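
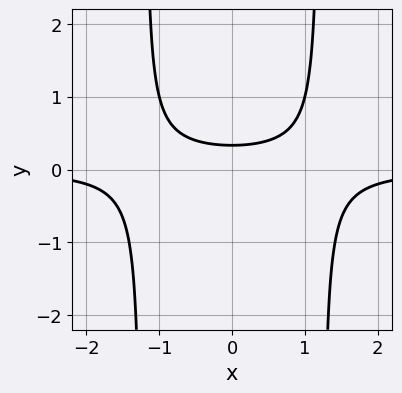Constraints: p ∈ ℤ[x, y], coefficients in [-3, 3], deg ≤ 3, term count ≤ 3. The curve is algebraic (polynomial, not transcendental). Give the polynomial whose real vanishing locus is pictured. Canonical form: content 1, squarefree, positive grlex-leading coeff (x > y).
2*x^2*y - 3*y + 1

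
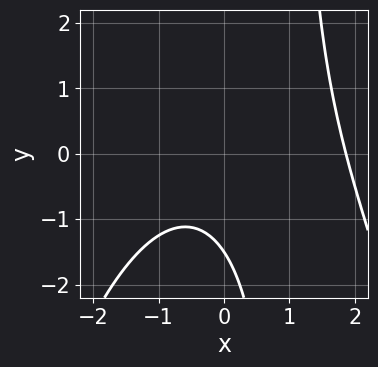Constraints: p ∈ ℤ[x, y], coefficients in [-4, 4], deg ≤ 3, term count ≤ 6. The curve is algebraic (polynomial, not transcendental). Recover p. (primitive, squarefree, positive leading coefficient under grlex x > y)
First, deg p = 3. A generic line meets the curve in up to 3 points.
Finally, putting this together gives p.

x^3 - x^2 + 2*x*y - 2*y - 3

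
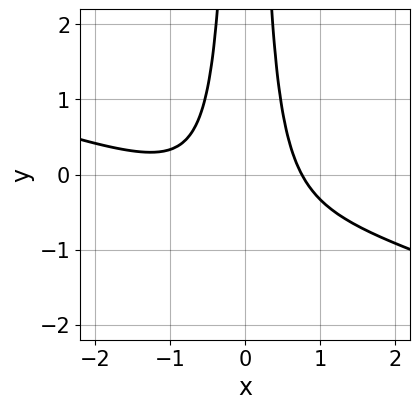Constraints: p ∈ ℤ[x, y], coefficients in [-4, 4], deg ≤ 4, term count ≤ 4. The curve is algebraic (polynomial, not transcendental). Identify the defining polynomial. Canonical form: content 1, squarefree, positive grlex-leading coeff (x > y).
x^3 + 3*x^2*y + x^2 - 1

First, degree: no degree-2 curve has this shape, so deg p = 3.
Next, from the axis intercepts and sections: no y-intercept at any integer in the box.
Finally, matching integer coefficients to the picture gives p.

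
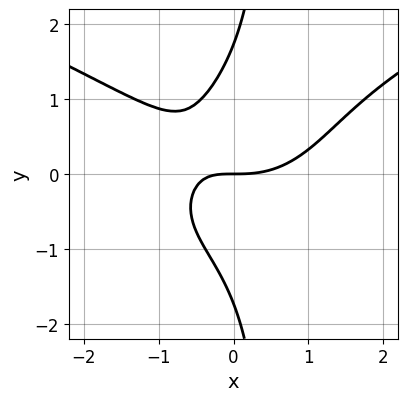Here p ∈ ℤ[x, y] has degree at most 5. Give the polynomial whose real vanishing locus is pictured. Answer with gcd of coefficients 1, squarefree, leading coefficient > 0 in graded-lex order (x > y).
2*x*y^3 - 2*x^3 - y^3 + 3*x*y + 3*y

The degree is 4 — the shape is more complex than any degree-3 curve.
Checking where it meets the axes: one y-axis crossing is at y = 0; it meets the x-axis at x = 0 (among the integer gridlines).
Fitting integer coefficients to these (and the overall shape) gives p.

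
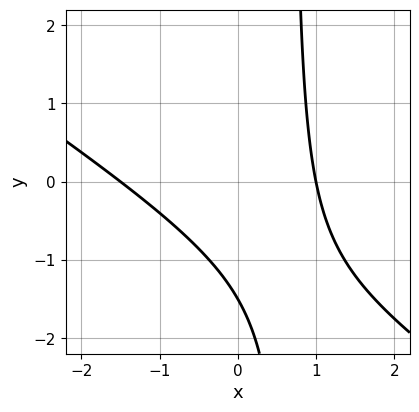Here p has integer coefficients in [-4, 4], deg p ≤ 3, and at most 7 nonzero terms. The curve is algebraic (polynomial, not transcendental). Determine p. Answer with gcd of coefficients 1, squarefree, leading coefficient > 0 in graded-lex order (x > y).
2*x^2 + 3*x*y + x - 2*y - 3

deg p = 2. The shape is more complex than any degree-1 curve.
Against the integer gridlines: one x-axis crossing is at x = 1.
The integer polynomial consistent with all of this is the stated p.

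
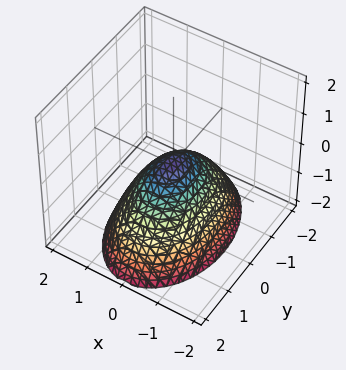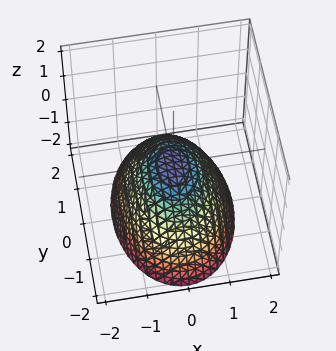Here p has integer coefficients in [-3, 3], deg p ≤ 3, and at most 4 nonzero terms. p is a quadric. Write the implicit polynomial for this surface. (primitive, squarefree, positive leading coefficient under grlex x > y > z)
2*x^2 + y^2 + 2*z

First, the degree is 2 — a single bowl opening along one axis; a quadric.
Then, symmetries: the x ↦ −x reflection is a symmetry, so x appears only in even powers; it's symmetric under y → −y, forcing even powers of y.
Then, reading off the gridlines: one x-axis crossing is at x = 0; one y-axis crossing is at y = 0.
Finally, matching integer coefficients to the picture gives p.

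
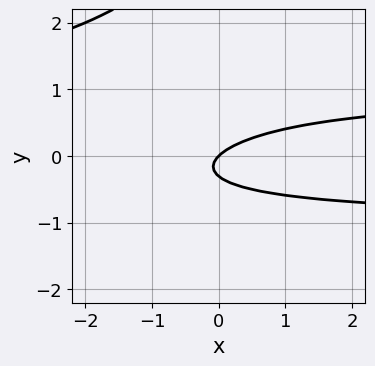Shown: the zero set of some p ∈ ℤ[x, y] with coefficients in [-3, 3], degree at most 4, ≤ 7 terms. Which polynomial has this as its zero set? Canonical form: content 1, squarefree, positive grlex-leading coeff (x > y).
Degree: a generic line meets the curve in up to 3 points, so deg p = 3.
From the visible intercepts: it crosses the y-axis at the gridline y = 0; it crosses the x-axis at the gridline x = 0.
Solving for integer coefficients yields p as stated.

x*y^2 - y^3 + 3*y^2 - x + y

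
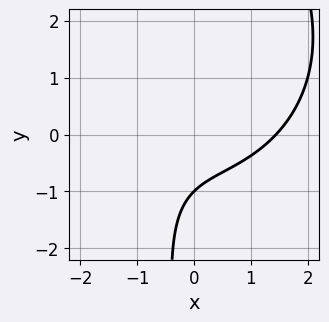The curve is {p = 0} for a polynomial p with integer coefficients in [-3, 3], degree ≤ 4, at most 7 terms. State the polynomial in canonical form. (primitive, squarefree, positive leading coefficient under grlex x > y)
x^3 + x*y^2 - 2*x*y - 3*y - 3

First, degree: no degree-2 curve has this shape, so deg p = 3.
Next, from the visible intercepts: one y-axis crossing is at y = -1.
Finally, solving for integer coefficients yields p as stated.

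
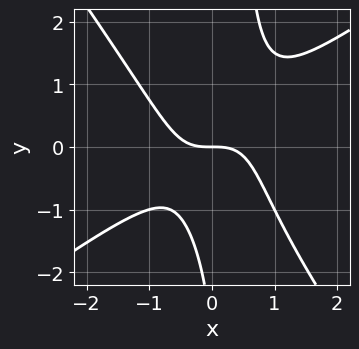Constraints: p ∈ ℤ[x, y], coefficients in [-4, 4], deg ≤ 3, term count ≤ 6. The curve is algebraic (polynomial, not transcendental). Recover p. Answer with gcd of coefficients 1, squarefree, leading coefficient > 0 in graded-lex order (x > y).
3*x^3 - 2*x^2*y - 3*x*y^2 + y^2 + 3*y

First, the degree is 3 — no degree-2 curve has this shape.
Then, against the integer gridlines: one x-axis crossing is at x = 0; one y-axis crossing is at y = 0.
Finally, together with the visible shape, these determine p as stated.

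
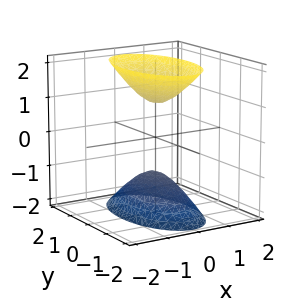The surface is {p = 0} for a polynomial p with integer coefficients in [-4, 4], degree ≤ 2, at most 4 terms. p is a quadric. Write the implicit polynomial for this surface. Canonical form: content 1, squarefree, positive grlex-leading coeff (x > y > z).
3*x^2 + y^2 - z^2 + 1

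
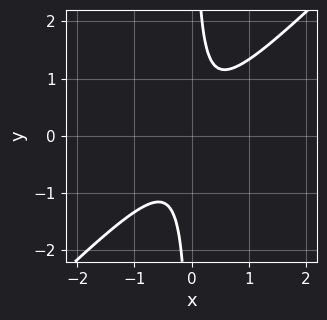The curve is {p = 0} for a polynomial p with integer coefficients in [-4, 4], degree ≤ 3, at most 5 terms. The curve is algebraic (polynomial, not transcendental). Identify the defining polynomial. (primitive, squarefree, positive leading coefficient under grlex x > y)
First, deg p = 2. The shape is more complex than any degree-1 curve.
Next, reading off the gridlines: the curve avoids every integer y-axis point in the box; no x-intercept at any integer in the box.
Finally, the integer polynomial consistent with all of this is the stated p.

3*x^2 - 3*x*y + 1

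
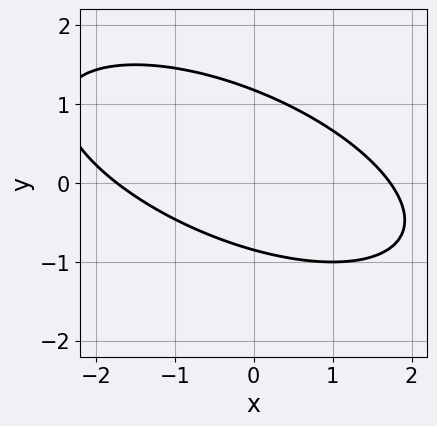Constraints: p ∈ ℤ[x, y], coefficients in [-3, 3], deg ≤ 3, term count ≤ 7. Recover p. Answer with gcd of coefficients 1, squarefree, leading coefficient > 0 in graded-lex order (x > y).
The degree is 2 — no degree-1 curve has this shape.
Putting this together gives p.

x^2 + 2*x*y + 3*y^2 - y - 3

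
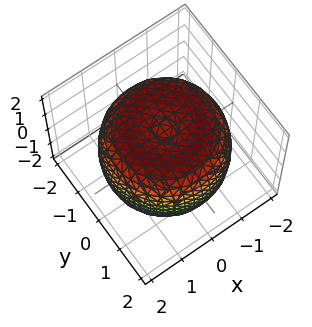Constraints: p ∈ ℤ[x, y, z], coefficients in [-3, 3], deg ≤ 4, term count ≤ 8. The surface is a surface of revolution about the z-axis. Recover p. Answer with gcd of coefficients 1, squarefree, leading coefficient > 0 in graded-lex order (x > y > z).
x^4 + 2*x^2*y^2 + y^4 - 2*x^2 - 2*y^2 + 2*z^2 - 3

(a) deg p = 4. The shape is more complex than any degree-3 surface.
(b) Symmetries: the z-axis is an axis of rotation, so x and y enter only as x² + y².
(c) Reading off the gridlines: a circular section at z = 1 has radius between 1 and 2.
(d) Matching integer coefficients to the picture gives p.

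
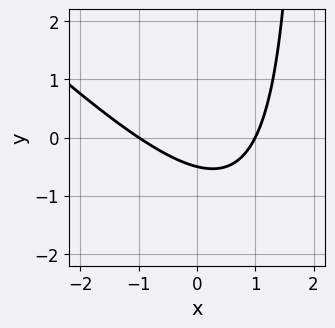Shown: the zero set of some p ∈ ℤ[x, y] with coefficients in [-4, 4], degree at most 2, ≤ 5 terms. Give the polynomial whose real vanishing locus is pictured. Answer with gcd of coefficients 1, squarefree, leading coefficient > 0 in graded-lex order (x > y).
(a) The degree is 2 — a generic line meets the curve in up to 2 points.
(b) Observable constraints: the x-axis gridline crossings are at x ∈ {-1, 1}.
(c) Matching integer coefficients to the picture gives p.

x^2 + x*y - 2*y - 1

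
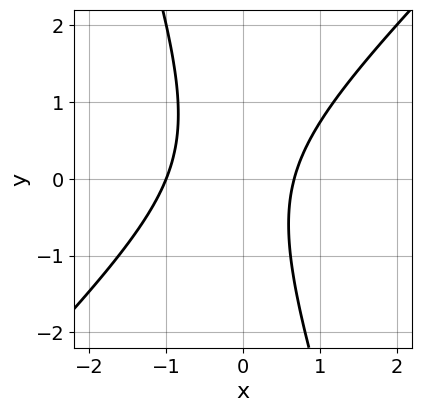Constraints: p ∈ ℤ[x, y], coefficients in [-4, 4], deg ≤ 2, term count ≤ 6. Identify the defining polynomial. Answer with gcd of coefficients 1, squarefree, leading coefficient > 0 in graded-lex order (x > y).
3*x^2 - 2*x*y - y^2 + x - 2

First, the degree is 2 — no degree-1 curve has this shape.
Then, from the visible intercepts: no y-intercept at any integer in the box; it meets the x-axis at x = -1 (among the integer gridlines).
Finally, together with the visible shape, these determine p as stated.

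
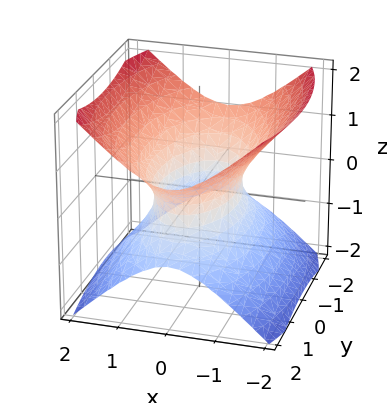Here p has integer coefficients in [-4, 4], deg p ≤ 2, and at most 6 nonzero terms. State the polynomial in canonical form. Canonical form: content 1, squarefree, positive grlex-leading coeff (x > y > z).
3*x^2 + y^2 - 3*z^2 - 2

1. Degree: one connected sheet with a waist; a quadric, so deg p = 2.
2. Symmetries: mirror symmetry y ↦ −y ⇒ only even powers of y; it's symmetric under z → −z, forcing even powers of z; the x ↦ −x reflection is a symmetry, so x appears only in even powers.
3. Checking where it meets the axes: no z-intercept at any integer in the box.
4. Matching integer coefficients to the picture gives p.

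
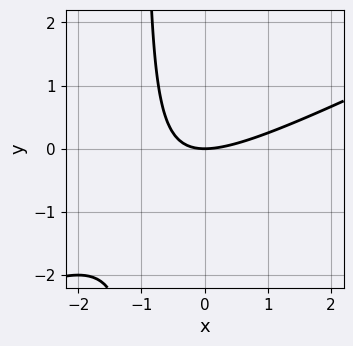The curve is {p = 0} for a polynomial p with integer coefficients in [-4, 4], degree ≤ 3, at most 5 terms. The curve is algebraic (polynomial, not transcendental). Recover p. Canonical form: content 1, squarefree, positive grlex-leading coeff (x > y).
x^2 - 2*x*y - 2*y

First, degree: a generic line meets the curve in up to 2 points, so deg p = 2.
Next, against the integer gridlines: it crosses the x-axis at the gridline x = 0; it crosses the y-axis at the gridline y = 0.
Finally, putting this together gives p.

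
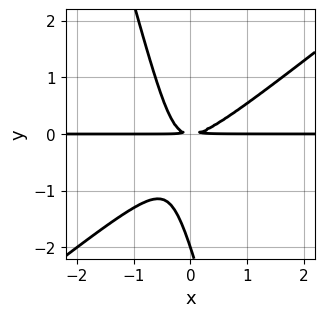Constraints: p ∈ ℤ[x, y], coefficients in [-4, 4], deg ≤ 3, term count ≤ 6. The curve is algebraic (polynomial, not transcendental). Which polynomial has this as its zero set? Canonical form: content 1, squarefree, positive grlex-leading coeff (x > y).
3*x^2*y - 3*x*y^2 - y^3 - 2*y^2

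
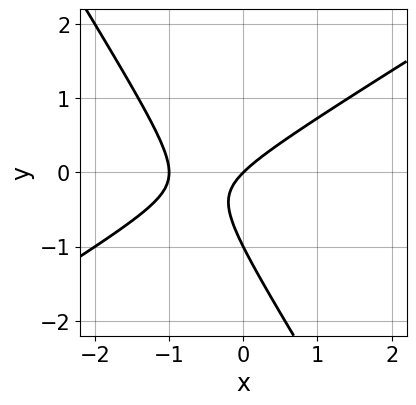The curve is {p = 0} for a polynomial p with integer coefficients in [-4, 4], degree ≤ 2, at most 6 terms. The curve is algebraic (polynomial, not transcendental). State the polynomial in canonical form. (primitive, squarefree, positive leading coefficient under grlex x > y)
deg p = 2. A generic line meets the curve in up to 2 points.
From the visible intercepts: the x-axis gridline crossings are at x ∈ {-1, 0}; the y-axis gridline crossings are at y ∈ {-1, 0}.
Putting this together gives p.

x^2 - x*y - y^2 + x - y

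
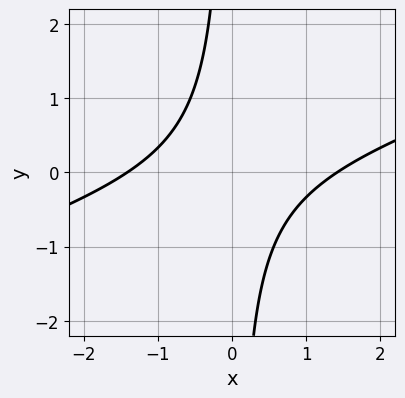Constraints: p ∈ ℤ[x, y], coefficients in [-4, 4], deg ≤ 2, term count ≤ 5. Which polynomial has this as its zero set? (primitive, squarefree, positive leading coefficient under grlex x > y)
x^2 - 3*x*y - 2

1. Degree: no degree-1 curve has this shape, so deg p = 2.
2. From the visible intercepts: it misses every integer gridline on the y-axis.
3. These observations pin down the coefficients.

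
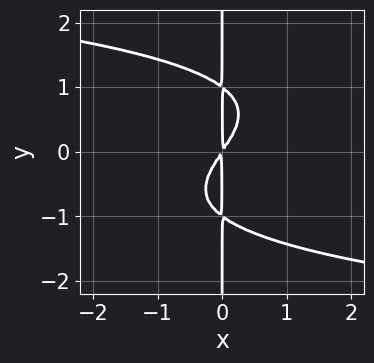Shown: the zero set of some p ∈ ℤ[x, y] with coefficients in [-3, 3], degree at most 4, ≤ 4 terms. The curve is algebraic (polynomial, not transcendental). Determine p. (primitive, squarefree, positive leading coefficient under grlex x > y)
1. Degree: no degree-3 curve has this shape, so deg p = 4.
2. From the visible intercepts: the visible y-axis segment lies entirely on the curve.
3. Putting this together gives p.

2*x*y^3 + 3*x^2 - 2*x*y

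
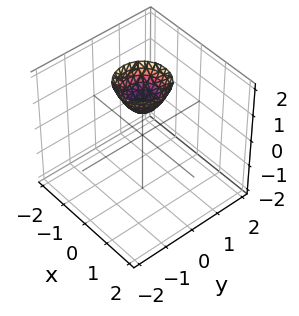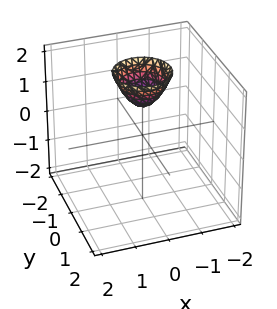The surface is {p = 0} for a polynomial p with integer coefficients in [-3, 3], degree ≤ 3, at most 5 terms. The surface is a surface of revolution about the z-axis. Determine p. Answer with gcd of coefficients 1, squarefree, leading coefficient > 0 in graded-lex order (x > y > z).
The degree is 2 — no degree-1 surface has this shape.
Symmetries: the surface is invariant under rotation about z: p = q(x² + y², z).
From the visible intercepts: a circular section at z = 2 has radius between 0 and 1; the surface avoids every integer x-axis point in the box; it meets the z-axis at z = 1 (among the integer gridlines).
These observations pin down the coefficients.

3*x^2 + 3*y^2 - 2*z + 2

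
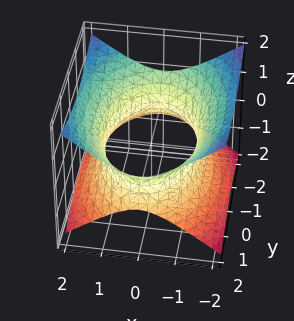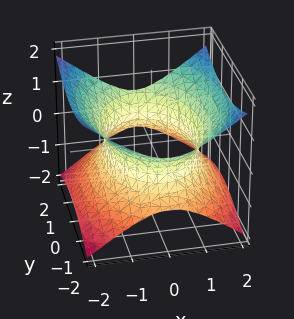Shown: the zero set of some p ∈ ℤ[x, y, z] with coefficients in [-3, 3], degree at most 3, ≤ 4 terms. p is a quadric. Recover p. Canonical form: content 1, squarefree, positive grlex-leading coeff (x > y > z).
(a) deg p = 2. An hourglass — one-sheet hyperboloid; a quadric.
(b) Symmetries: mirror symmetry x ↦ −x ⇒ only even powers of x; it's symmetric under z → −z, forcing even powers of z; mirror symmetry y ↦ −y ⇒ only even powers of y.
(c) Against the integer gridlines: it misses every integer gridline on the z-axis.
(d) These observations pin down the coefficients.

2*x^2 + y^2 - 3*z^2 - 3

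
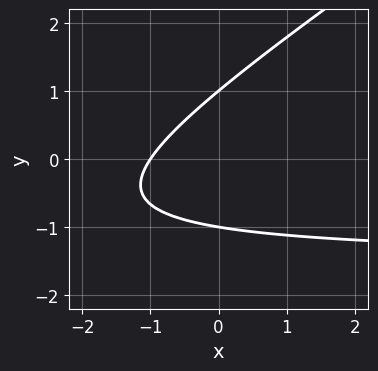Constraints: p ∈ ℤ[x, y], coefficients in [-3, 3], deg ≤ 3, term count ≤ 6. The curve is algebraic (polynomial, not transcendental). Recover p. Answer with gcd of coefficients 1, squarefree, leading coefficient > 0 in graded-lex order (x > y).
2*x*y - 3*y^2 + 3*x + 3

First, deg p = 2.
Then, from the axis intercepts and sections: among the integer gridlines, it crosses the y-axis at y ∈ {-1, 1}; it crosses the x-axis at the gridline x = -1.
Finally, these observations pin down the coefficients.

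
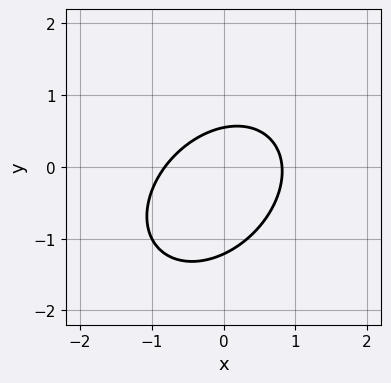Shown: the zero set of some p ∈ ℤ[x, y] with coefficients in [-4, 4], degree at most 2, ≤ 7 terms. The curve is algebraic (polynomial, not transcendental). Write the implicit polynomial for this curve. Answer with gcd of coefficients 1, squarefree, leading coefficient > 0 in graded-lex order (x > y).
3*x^2 - 2*x*y + 3*y^2 + 2*y - 2

First, deg p = 2. The shape is more complex than any degree-1 curve.
Finally, matching integer coefficients to the picture gives p.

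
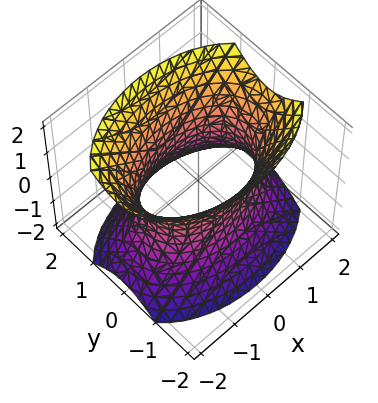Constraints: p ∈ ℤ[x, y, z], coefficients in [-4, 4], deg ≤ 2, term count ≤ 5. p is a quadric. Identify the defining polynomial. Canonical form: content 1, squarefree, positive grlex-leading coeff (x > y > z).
x^2 + 2*y^2 - z^2 - 2

(a) Degree: one connected sheet with a waist; a quadric, so deg p = 2.
(b) Symmetries: the x ↦ −x reflection is a symmetry, so x appears only in even powers; mirror symmetry z ↦ −z ⇒ only even powers of z; mirror symmetry y ↦ −y ⇒ only even powers of y.
(c) Observable constraints: it misses every integer gridline on the z-axis; among the integer gridlines, it crosses the y-axis at y ∈ {-1, 1}.
(d) Assembling these constraints gives the stated polynomial.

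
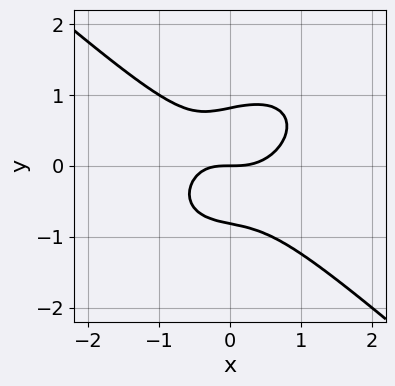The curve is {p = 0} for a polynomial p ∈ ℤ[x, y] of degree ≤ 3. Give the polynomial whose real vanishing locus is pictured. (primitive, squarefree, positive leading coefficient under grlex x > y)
2*x^3 + 3*y^3 - x*y - 2*y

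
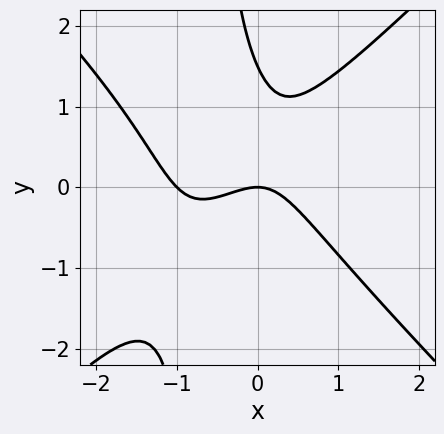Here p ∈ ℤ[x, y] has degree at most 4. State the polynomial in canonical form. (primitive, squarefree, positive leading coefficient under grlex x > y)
First, degree: a generic line meets the curve in up to 3 points, so deg p = 3.
Next, observable constraints: one y-axis crossing is at y = 0; the x-axis gridline crossings are at x ∈ {-1, 0}.
Finally, together with the visible shape, these determine p as stated.

3*x^3 - 3*x*y^2 + 3*x^2 - 2*y^2 + 3*y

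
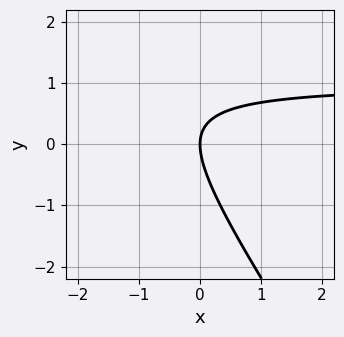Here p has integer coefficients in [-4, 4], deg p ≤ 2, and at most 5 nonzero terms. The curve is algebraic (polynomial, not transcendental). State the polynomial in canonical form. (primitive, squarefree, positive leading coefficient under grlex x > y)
1. The degree is 2 — no degree-1 curve has this shape.
2. From the axis intercepts and sections: it meets the x-axis at x = 0 (among the integer gridlines); one y-axis crossing is at y = 0.
3. Matching integer coefficients to the picture gives p.

3*x*y + 2*y^2 - 3*x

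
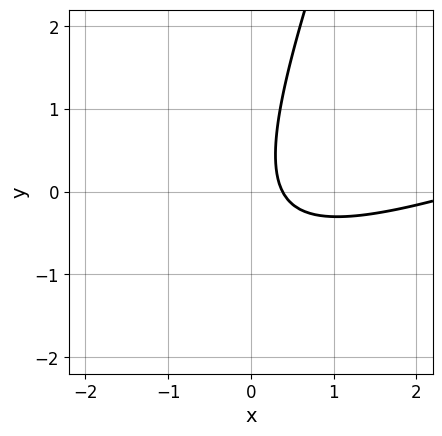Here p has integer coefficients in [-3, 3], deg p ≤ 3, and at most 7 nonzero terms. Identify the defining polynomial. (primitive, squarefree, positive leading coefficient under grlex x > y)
x^2 - 3*x*y + y^2 - 3*x + 1

First, degree: no degree-1 curve has this shape, so deg p = 2.
Then, from the axis intercepts and sections: it misses every integer gridline on the y-axis.
Finally, the integer polynomial consistent with all of this is the stated p.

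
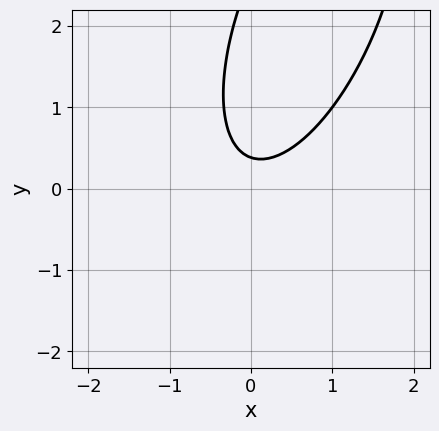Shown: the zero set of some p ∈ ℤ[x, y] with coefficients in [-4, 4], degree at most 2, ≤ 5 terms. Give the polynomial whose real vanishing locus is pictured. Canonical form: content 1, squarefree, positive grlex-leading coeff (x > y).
3*x^2 - 2*x*y + y^2 - 3*y + 1

First, deg p = 2. The shape is more complex than any degree-1 curve.
Then, checking where it meets the axes: the curve avoids every integer x-axis point in the box.
Finally, fitting integer coefficients to these (and the overall shape) gives p.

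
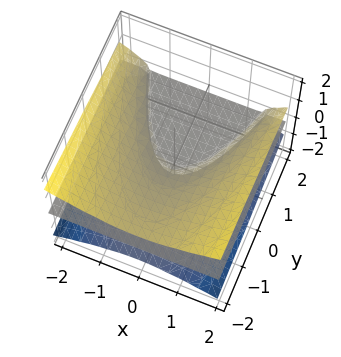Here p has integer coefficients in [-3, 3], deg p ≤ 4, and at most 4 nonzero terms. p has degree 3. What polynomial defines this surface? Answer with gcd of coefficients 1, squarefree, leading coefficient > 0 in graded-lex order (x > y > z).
(a) The picture has 2 separate pieces. They look like related sheets of one shape, so recover p as a whole.
(b) Degree: the shape is more complex than any degree-2 surface, so deg p = 3.
(c) Against the integer gridlines: every point of the y-axis in the box is on the surface; every point of the x-axis in the box is on the surface; it meets the z-axis at z = 0 (among the integer gridlines).
(d) These observations pin down the coefficients.

x^2*z - 3*z^3 - y*z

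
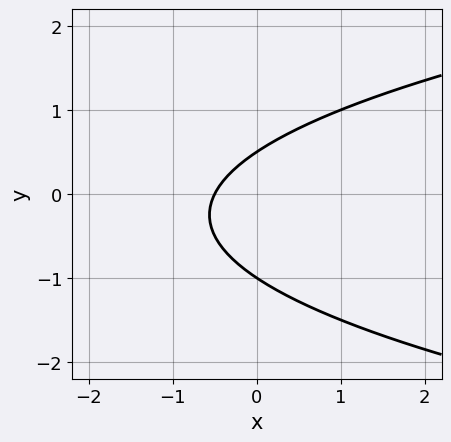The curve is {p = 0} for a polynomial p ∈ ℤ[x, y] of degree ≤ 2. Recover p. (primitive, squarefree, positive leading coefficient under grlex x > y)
2*y^2 - 2*x + y - 1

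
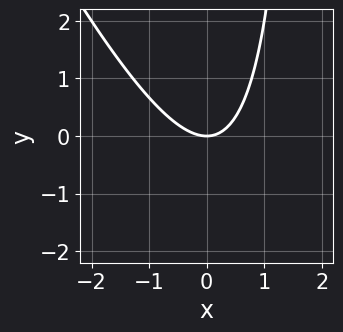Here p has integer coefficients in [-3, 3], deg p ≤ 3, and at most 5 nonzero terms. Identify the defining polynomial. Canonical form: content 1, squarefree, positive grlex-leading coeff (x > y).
2*x^2 + x*y - 2*y

The degree is 2 — the shape is more complex than any degree-1 curve.
Observable constraints: one x-axis crossing is at x = 0; it crosses the y-axis at the gridline y = 0.
Together with the visible shape, these determine p as stated.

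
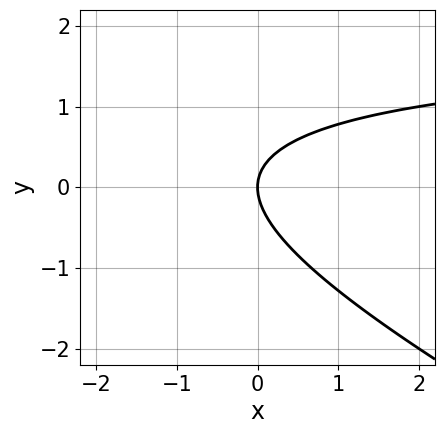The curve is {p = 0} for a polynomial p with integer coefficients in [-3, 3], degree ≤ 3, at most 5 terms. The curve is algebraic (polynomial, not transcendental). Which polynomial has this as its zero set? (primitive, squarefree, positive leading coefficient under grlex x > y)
x*y + 2*y^2 - 2*x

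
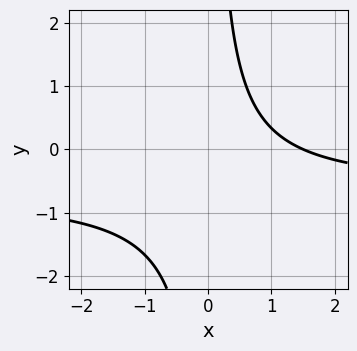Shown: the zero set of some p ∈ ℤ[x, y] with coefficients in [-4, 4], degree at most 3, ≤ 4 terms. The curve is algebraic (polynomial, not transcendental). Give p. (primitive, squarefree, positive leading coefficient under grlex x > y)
3*x*y + 2*x - 3

(a) Degree: a generic line meets the curve in up to 2 points, so deg p = 2.
(b) From the visible intercepts: it misses every integer gridline on the y-axis.
(c) Solving for integer coefficients yields p as stated.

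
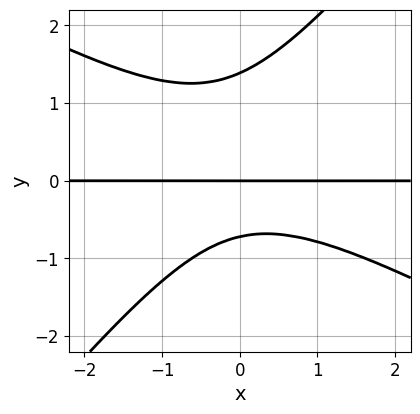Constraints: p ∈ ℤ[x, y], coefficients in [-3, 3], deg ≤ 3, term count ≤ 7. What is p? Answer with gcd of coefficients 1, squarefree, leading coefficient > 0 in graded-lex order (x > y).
(a) Degree: the shape is more complex than any degree-2 curve, so deg p = 3.
(b) Checking where it meets the axes: every point of the x-axis in the box is on the curve; one y-axis crossing is at y = 0.
(c) Fitting integer coefficients to these (and the overall shape) gives p.

2*x^2*y + 2*x*y^2 - 3*y^3 + 2*y^2 + 3*y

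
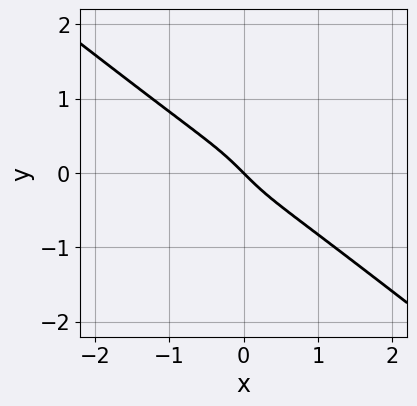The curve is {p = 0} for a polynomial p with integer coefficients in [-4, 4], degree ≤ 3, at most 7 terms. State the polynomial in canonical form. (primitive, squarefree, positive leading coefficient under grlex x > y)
3*x^3 + 2*x^2*y + 3*y^3 + 2*x + 2*y

(a) The degree is 3 — the shape is more complex than any degree-2 curve.
(b) From the axis intercepts and sections: it meets the x-axis at x = 0 (among the integer gridlines); one y-axis crossing is at y = 0.
(c) Fitting integer coefficients to these (and the overall shape) gives p.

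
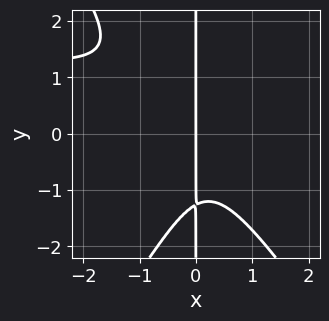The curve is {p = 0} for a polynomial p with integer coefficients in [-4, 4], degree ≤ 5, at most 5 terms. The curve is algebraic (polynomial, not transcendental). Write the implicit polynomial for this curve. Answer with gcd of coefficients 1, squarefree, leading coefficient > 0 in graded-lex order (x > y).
(a) The degree is 4 — a generic line meets the curve in up to 4 points.
(b) From the axis intercepts and sections: the visible y-axis segment lies entirely on the curve; one x-axis crossing is at x = 0.
(c) Assembling these constraints gives the stated polynomial.

2*x^3*y - x*y^3 - 3*x^3 - 2*x^2*y - 2*x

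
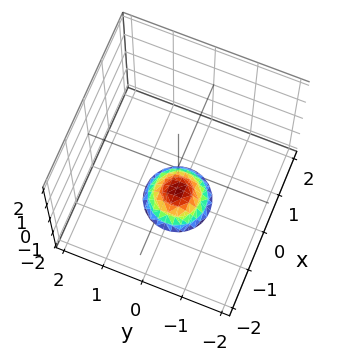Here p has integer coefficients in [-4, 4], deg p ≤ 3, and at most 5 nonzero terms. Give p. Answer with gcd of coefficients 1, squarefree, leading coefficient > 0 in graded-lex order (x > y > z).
First, the degree is 2 — no degree-1 surface has this shape.
Then, symmetries: rotational symmetry about the z-axis ⇒ p depends on x, y only through x² + y².
Then, checking where it meets the axes: it misses every integer gridline on the y-axis; a circular section at z = -2 has radius between 0 and 1; no x-intercept at any integer in the box.
Finally, putting this together gives p.

2*x^2 + 2*y^2 + 2*z + 3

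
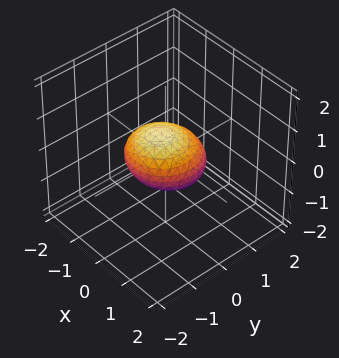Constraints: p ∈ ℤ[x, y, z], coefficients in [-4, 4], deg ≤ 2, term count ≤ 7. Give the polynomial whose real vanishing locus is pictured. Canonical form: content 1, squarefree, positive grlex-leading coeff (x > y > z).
(a) deg p = 2. A generic line meets the surface in up to 2 points.
(b) From the visible intercepts: among the integer gridlines, it crosses the x-axis at x ∈ {-1, 1}; the y-axis gridline crossings are at y ∈ {-1, 1}.
(c) The integer polynomial consistent with all of this is the stated p.

2*x^2 + 2*y^2 + y*z + 3*z^2 - 2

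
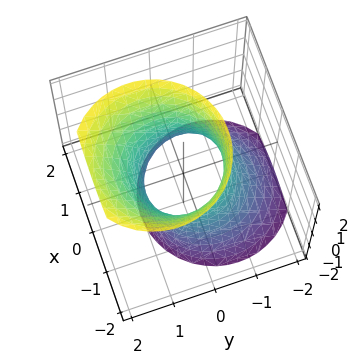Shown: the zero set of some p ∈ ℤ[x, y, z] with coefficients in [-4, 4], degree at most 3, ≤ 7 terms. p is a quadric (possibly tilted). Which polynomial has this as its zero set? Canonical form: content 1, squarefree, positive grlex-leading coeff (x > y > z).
3*x^2 + 3*y^2 - 2*y*z - z^2 - 3

(a) deg p = 2. The shape is more complex than any degree-1 surface.
(b) Against the integer gridlines: among the integer gridlines, it crosses the y-axis at y ∈ {-1, 1}; it misses every integer gridline on the z-axis; among the integer gridlines, it crosses the x-axis at x ∈ {-1, 1}.
(c) Matching integer coefficients to the picture gives p.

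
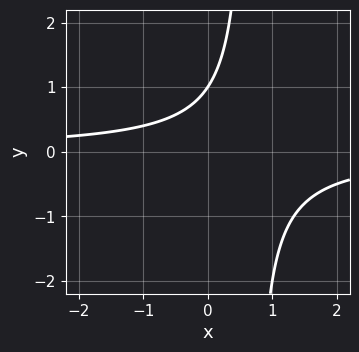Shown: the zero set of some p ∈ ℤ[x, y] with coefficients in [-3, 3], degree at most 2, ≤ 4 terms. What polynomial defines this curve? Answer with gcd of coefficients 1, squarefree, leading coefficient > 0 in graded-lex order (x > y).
3*x*y - 2*y + 2

Degree: the shape is more complex than any degree-1 curve, so deg p = 2.
Against the integer gridlines: it crosses the y-axis at the gridline y = 1; it misses every integer gridline on the x-axis.
These observations pin down the coefficients.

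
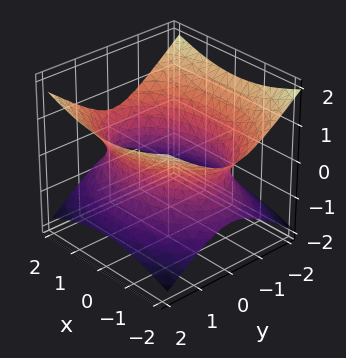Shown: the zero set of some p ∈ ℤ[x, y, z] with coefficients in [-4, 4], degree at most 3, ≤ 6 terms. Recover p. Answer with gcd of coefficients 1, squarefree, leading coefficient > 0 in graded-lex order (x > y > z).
First, degree: an hourglass — one-sheet hyperboloid; a quadric, so deg p = 2.
Next, symmetries: it's symmetric under y → −y, forcing even powers of y; mirror symmetry z ↦ −z ⇒ only even powers of z; the x ↦ −x reflection is a symmetry, so x appears only in even powers.
Next, observable constraints: the surface avoids every integer z-axis point in the box.
Finally, together with the visible shape, these determine p as stated.

x^2 + 2*y^2 - 3*z^2 - 3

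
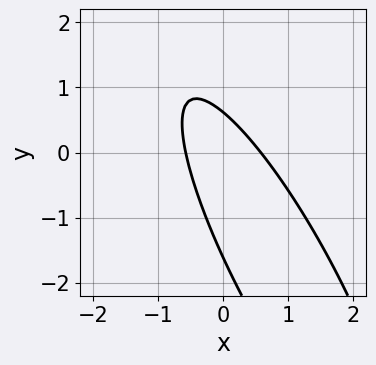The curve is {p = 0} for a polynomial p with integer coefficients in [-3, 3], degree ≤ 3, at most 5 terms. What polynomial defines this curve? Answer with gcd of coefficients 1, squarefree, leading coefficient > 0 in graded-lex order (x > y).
3*x^2 + 3*x*y + y^2 + y - 1

First, deg p = 2. A generic line meets the curve in up to 2 points.
Finally, matching integer coefficients to the picture gives p.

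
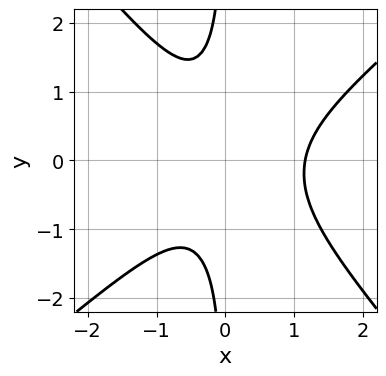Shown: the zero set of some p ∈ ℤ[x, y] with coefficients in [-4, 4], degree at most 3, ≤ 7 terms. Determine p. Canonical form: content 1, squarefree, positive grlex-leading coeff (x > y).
3*x^3 - x^2*y - 3*x*y^2 - 2*x^2 - 2

The degree is 3 — no degree-2 curve has this shape.
From the visible intercepts: no y-intercept at any integer in the box.
Fitting integer coefficients to these (and the overall shape) gives p.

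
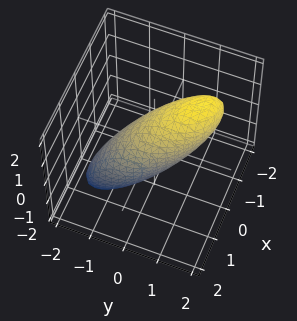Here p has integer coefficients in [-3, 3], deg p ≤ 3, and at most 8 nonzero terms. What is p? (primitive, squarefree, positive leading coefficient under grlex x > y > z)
(a) The degree is 2 — no degree-1 surface has this shape.
(b) Against the integer gridlines: among the integer gridlines, it crosses the y-axis at y ∈ {-1, 1}; the x-axis gridline crossings are at x ∈ {-1, 1}.
(c) Fitting integer coefficients to these (and the overall shape) gives p.

3*x^2 + 3*x*y + 3*y^2 - 3*y*z + 2*z^2 - 3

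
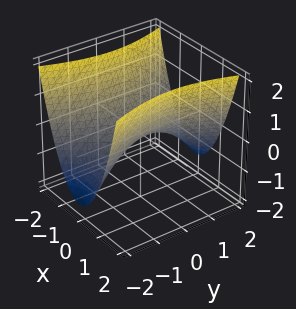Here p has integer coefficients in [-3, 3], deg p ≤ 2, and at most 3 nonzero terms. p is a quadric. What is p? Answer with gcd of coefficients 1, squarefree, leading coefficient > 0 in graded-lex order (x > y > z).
3*x^2 - y^2 - 3*z

First, deg p = 2.
Next, symmetries: the x ↦ −x reflection is a symmetry, so x appears only in even powers; the y ↦ −y reflection is a symmetry, so y appears only in even powers.
Next, from the visible intercepts: it crosses the z-axis at the gridline z = 0; it meets the x-axis at x = 0 (among the integer gridlines); one y-axis crossing is at y = 0.
Finally, matching integer coefficients to the picture gives p.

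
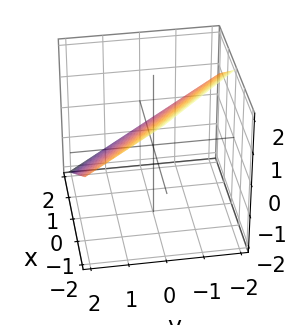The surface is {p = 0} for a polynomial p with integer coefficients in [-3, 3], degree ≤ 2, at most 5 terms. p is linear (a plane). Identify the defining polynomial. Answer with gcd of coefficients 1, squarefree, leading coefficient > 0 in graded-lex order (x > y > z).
2*x + 2*y + 3*z - 2

1. Degree: the surface is flat (a plane), so deg p = 1.
2. Reading off the gridlines: it crosses the y-axis at the gridline y = 1; it meets the x-axis at x = 1 (among the integer gridlines).
3. Solving for integer coefficients yields p as stated.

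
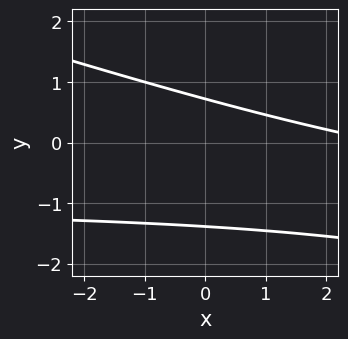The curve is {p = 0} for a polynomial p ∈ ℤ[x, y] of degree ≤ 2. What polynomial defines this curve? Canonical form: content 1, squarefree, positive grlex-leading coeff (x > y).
x*y + 3*y^2 + x + 2*y - 3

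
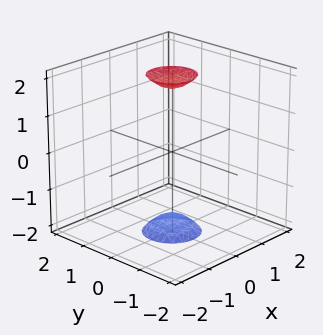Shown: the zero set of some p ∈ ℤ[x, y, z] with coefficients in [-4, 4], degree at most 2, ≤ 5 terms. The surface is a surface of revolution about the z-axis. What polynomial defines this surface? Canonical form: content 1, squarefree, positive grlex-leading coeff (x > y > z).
I count 2 distinct pieces. Treating them together as one polynomial.
Degree: the shape is more complex than any degree-1 surface, so deg p = 2.
Symmetries: rotational symmetry about the z-axis ⇒ p depends on x, y only through x² + y².
Observable constraints: the surface avoids every integer x-axis point in the box; it misses every integer gridline on the y-axis; a circular section at z = 2 has radius between 0 and 1.
Solving for integer coefficients yields p as stated.

3*x^2 + 3*y^2 - z^2 + 3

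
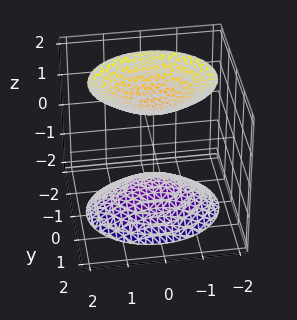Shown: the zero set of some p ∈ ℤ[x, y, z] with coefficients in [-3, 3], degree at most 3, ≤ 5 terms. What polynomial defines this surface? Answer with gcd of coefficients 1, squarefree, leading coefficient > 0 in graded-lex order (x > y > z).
1. The picture has 2 separate pieces. They look like related sheets of one shape, so recover p as a whole.
2. The degree is 2 — two sheets facing apart; a quadric.
3. Symmetries: mirror symmetry x ↦ −x ⇒ only even powers of x; it's symmetric under z → −z, forcing even powers of z; mirror symmetry y ↦ −y ⇒ only even powers of y.
4. Against the integer gridlines: it misses every integer gridline on the x-axis; the surface avoids every integer y-axis point in the box.
5. Putting this together gives p.

2*x^2 + 3*y^2 - 2*z^2 + 3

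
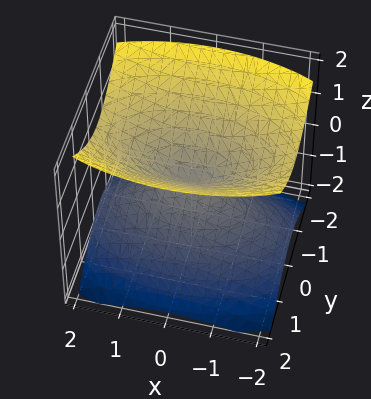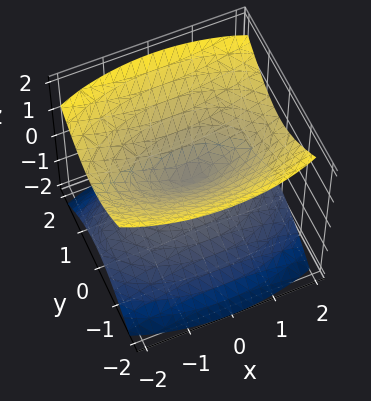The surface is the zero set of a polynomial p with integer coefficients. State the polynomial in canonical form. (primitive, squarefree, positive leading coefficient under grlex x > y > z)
x^2 + 3*y^2 - 3*z^2

1. I count 2 distinct pieces. They look like related sheets of one shape, so recover p as a whole.
2. deg p = 2. Two nappes meeting at a single point; a quadric.
3. Symmetries: mirror symmetry x ↦ −x ⇒ only even powers of x; mirror symmetry z ↦ −z ⇒ only even powers of z; it's symmetric under y → −y, forcing even powers of y.
4. Observable constraints: it meets the y-axis at y = 0 (among the integer gridlines); it meets the x-axis at x = 0 (among the integer gridlines); it meets the z-axis at z = 0 (among the integer gridlines).
5. Together with the visible shape, these determine p as stated.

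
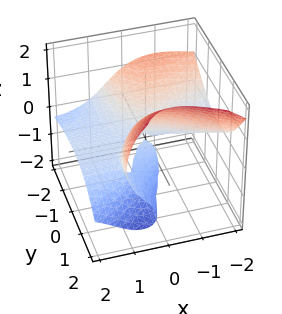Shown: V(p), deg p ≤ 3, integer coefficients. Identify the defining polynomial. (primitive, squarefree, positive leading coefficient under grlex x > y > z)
2*x^2*z + x*y^2 + z^3 - y^2 - 2*y*z

(a) Degree: no degree-2 surface has this shape, so deg p = 3.
(b) Observable constraints: the visible x-axis segment lies entirely on the surface; one z-axis crossing is at z = 0; one y-axis crossing is at y = 0.
(c) The integer polynomial consistent with all of this is the stated p.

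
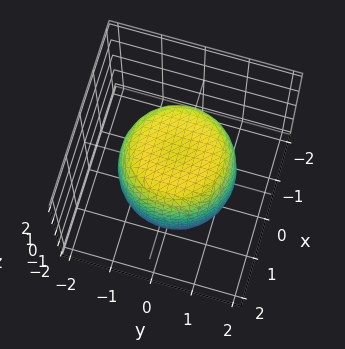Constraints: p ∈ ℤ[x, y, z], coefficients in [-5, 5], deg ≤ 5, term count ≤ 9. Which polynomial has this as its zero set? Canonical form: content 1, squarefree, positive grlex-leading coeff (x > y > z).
First, the degree is 4 — a generic line meets the surface in up to 4 points.
Next, symmetries: rotational symmetry about the z-axis ⇒ p depends on x, y only through x² + y².
Then, observable constraints: a circular section at z = -1 has radius between 1 and 2.
Finally, putting this together gives p.

2*x^4 + 4*x^2*y^2 + 2*y^4 - 2*x^2 - 2*y^2 + 2*z^2 - 3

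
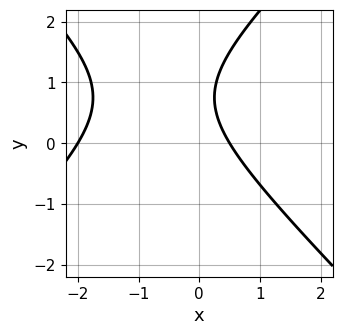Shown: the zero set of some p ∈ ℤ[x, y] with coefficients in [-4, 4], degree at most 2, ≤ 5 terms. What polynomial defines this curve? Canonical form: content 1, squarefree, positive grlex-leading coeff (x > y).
2*x^2 - 2*y^2 + 3*x + 3*y - 2

(a) Degree: the shape is more complex than any degree-1 curve, so deg p = 2.
(b) Against the integer gridlines: one x-axis crossing is at x = -2; the curve avoids every integer y-axis point in the box.
(c) Assembling these constraints gives the stated polynomial.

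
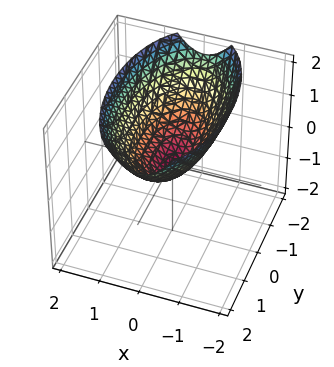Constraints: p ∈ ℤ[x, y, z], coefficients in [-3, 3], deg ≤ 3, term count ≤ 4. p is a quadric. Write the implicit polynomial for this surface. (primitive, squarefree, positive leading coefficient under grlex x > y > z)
First, the degree is 2 — a paraboloid; a quadric.
Next, symmetries: it's symmetric under y → −y, forcing even powers of y; mirror symmetry x ↦ −x ⇒ only even powers of x.
Then, observable constraints: one x-axis crossing is at x = 0; it crosses the z-axis at the gridline z = 0; it crosses the y-axis at the gridline y = 0.
Finally, putting this together gives p.

3*x^2 + y^2 - 3*z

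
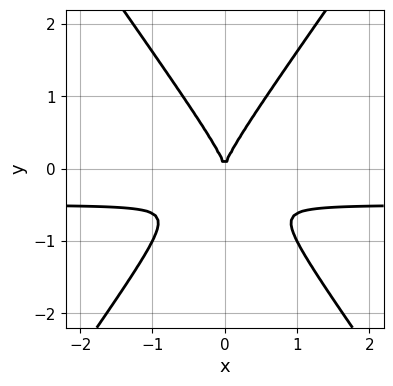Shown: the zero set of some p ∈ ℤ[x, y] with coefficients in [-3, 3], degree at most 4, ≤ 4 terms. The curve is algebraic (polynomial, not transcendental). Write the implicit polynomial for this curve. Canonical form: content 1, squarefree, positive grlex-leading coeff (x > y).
(a) Degree: no degree-2 curve has this shape, so deg p = 3.
(b) Symmetries: the x ↦ −x reflection is a symmetry, so x appears only in even powers.
(c) Checking where it meets the axes: one x-axis crossing is at x = 0; it meets the y-axis at y = 0 (among the integer gridlines).
(d) These observations pin down the coefficients.

2*x^2*y - y^3 + x^2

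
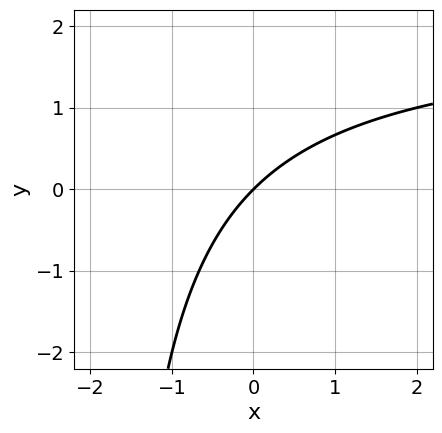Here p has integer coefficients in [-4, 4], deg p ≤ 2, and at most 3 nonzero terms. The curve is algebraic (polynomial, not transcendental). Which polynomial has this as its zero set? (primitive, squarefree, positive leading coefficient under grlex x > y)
The degree is 2 — a generic line meets the curve in up to 2 points.
Against the integer gridlines: it crosses the y-axis at the gridline y = 0; one x-axis crossing is at x = 0.
These observations pin down the coefficients.

x*y - 2*x + 2*y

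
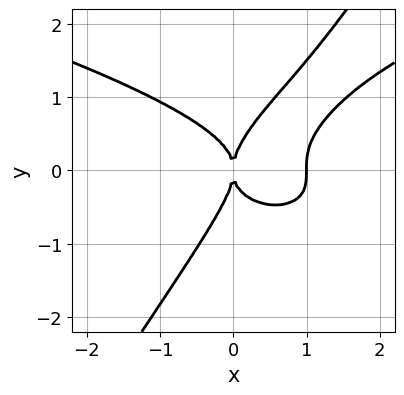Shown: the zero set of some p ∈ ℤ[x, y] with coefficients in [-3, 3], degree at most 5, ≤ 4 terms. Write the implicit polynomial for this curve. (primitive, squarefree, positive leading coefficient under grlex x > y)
3*x*y^3 - 2*y^4 - 2*x^3 + 2*x^2

Degree: no degree-3 curve has this shape, so deg p = 4.
Against the integer gridlines: among the integer gridlines, it crosses the x-axis at x ∈ {0, 1}; it crosses the y-axis at the gridline y = 0.
Matching integer coefficients to the picture gives p.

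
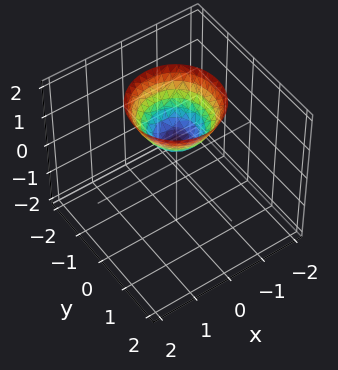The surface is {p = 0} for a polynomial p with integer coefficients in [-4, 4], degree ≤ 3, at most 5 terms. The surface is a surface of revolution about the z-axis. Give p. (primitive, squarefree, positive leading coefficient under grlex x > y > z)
1. The degree is 2 — a generic line meets the surface in up to 2 points.
2. Symmetries: rotational symmetry about the z-axis ⇒ p depends on x, y only through x² + y².
3. From the visible intercepts: the surface avoids every integer x-axis point in the box; the surface avoids every integer y-axis point in the box; a circular section at z = 2 has radius between 1 and 2.
4. Solving for integer coefficients yields p as stated.

3*x^2 + 3*y^2 - 3*z + 2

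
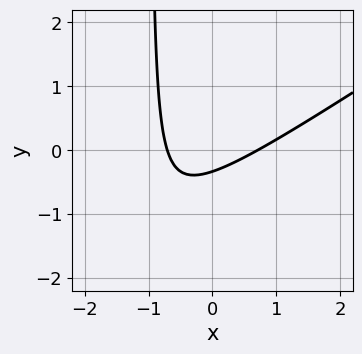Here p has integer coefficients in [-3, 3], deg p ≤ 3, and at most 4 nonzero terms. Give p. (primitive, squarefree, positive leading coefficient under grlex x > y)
First, the degree is 2 — the shape is more complex than any degree-1 curve.
Finally, the integer polynomial consistent with all of this is the stated p.

2*x^2 - 3*x*y - 3*y - 1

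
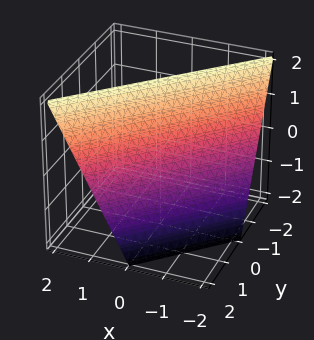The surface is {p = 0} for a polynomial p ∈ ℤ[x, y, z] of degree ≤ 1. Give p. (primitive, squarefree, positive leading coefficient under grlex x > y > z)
(a) deg p = 1. The surface is flat (a plane).
(b) Against the integer gridlines: one z-axis crossing is at z = 2; it crosses the y-axis at the gridline y = 1; it crosses the x-axis at the gridline x = -1.
(c) Fitting integer coefficients to these (and the overall shape) gives p.

2*x - 2*y - z + 2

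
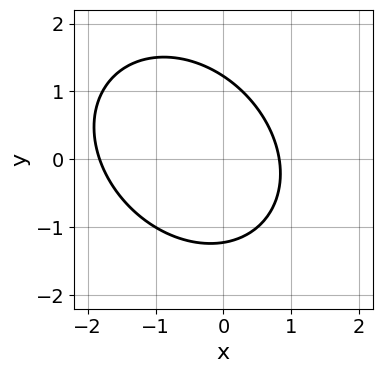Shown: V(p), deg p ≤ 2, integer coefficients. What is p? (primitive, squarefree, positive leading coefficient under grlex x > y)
2*x^2 + x*y + 2*y^2 + 2*x - 3

1. Degree: no degree-1 curve has this shape, so deg p = 2.
2. The integer polynomial consistent with all of this is the stated p.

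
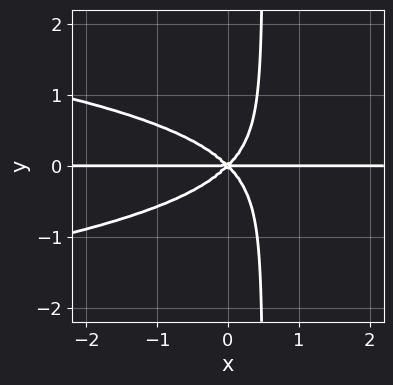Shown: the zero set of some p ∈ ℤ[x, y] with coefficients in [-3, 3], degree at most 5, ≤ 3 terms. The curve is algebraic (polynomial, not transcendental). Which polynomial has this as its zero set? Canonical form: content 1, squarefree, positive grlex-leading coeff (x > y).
1. The degree is 4 — no degree-3 curve has this shape.
2. From the axis intercepts and sections: every point of the x-axis in the box is on the curve; it meets the y-axis at y = 0 (among the integer gridlines).
3. Together with the visible shape, these determine p as stated.

2*x*y^3 + x^2*y - y^3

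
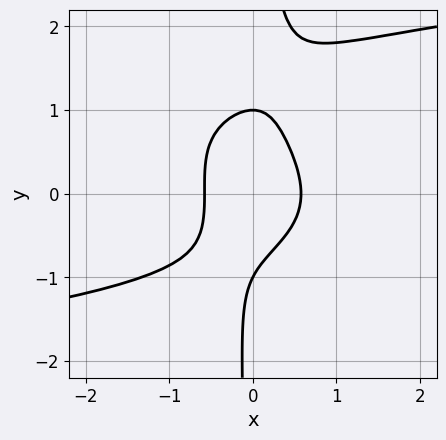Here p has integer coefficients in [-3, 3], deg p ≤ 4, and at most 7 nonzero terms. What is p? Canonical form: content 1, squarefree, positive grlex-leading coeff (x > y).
2*x*y^3 - 2*x*y^2 - 3*x^2 - y^2 + 1

1. The degree is 4 — the shape is more complex than any degree-3 curve.
2. Reading off the gridlines: among the integer gridlines, it crosses the y-axis at y ∈ {-1, 1}.
3. Together with the visible shape, these determine p as stated.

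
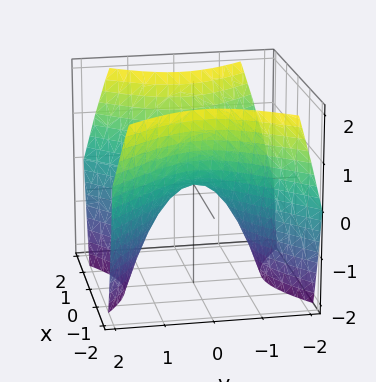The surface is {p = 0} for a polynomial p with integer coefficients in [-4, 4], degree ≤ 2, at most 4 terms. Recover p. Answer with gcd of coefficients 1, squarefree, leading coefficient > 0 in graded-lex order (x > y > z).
1. deg p = 2. A hyperbolic paraboloid; a quadric.
2. Symmetries: the y ↦ −y reflection is a symmetry, so y appears only in even powers; mirror symmetry x ↦ −x ⇒ only even powers of x.
3. From the visible intercepts: one x-axis crossing is at x = 0; it crosses the y-axis at the gridline y = 0.
4. The integer polynomial consistent with all of this is the stated p.

x^2 - y^2 - z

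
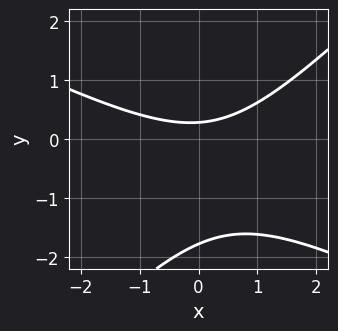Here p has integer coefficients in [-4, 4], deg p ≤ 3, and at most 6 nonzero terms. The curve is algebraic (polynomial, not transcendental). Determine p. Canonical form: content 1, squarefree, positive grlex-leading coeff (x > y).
(a) Degree: no degree-1 curve has this shape, so deg p = 2.
(b) From the visible intercepts: the curve avoids every integer x-axis point in the box.
(c) Solving for integer coefficients yields p as stated.

x^2 + x*y - 2*y^2 - 3*y + 1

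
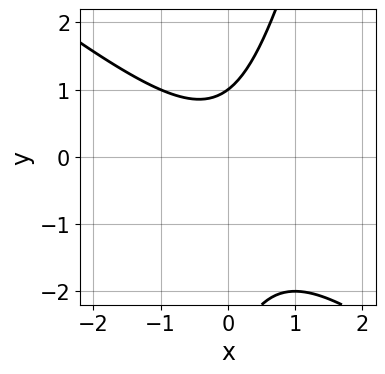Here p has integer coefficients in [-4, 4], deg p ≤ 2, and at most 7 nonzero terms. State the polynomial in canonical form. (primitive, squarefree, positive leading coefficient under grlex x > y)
First, degree: no degree-1 curve has this shape, so deg p = 2.
Next, observable constraints: the curve avoids every integer x-axis point in the box; it meets the y-axis at y = 1 (among the integer gridlines).
Finally, assembling these constraints gives the stated polynomial.

3*x^2 + 3*x*y - y^2 - 2*y + 3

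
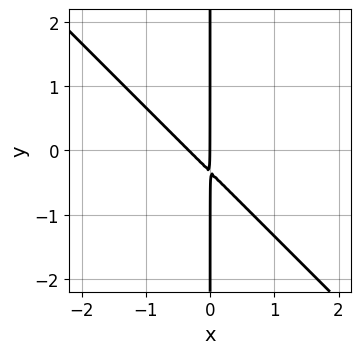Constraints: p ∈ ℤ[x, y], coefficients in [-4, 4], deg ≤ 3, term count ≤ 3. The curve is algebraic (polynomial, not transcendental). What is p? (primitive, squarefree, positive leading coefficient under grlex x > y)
1. The degree is 2 — a generic line meets the curve in up to 2 points.
2. Checking where it meets the axes: it meets the x-axis at x = 0 (among the integer gridlines); the visible y-axis segment lies entirely on the curve.
3. Solving for integer coefficients yields p as stated.

3*x^2 + 3*x*y + x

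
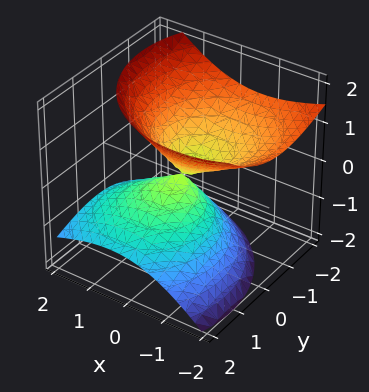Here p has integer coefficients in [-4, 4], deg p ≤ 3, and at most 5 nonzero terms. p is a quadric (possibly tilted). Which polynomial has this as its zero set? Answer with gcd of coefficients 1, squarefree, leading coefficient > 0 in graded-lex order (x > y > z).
1. The picture has 2 separate pieces.
2. Degree: a generic line meets the surface in up to 2 points, so deg p = 2.
3. Observable constraints: one y-axis crossing is at y = 0; it crosses the z-axis at the gridline z = 0; one x-axis crossing is at x = 0.
4. Together with the visible shape, these determine p as stated.

2*x^2 + 2*x*z + 2*y^2 + 2*y*z - 3*z^2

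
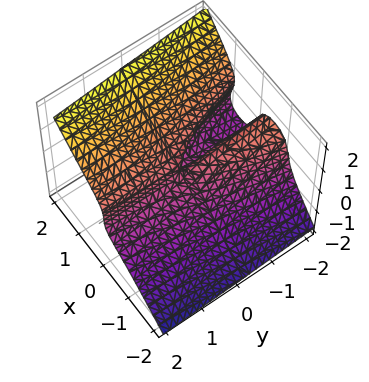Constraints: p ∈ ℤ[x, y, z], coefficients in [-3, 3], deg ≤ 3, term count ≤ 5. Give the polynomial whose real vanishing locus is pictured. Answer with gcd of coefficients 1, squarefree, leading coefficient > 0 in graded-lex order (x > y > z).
2*x^3 - 2*z^3 + x*y + x*z

First, degree: a generic line meets the surface in up to 3 points, so deg p = 3.
Then, checking where it meets the axes: the visible y-axis segment lies entirely on the surface; it meets the z-axis at z = 0 (among the integer gridlines).
Finally, fitting integer coefficients to these (and the overall shape) gives p.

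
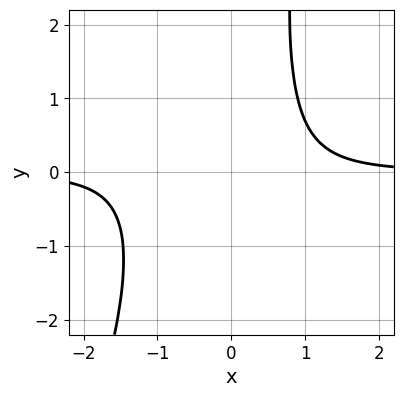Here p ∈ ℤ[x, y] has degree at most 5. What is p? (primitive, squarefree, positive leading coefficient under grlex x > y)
1. The degree is 4 — a generic line meets the curve in up to 4 points.
2. From the axis intercepts and sections: it misses every integer gridline on the x-axis; no y-intercept at any integer in the box.
3. Matching integer coefficients to the picture gives p.

3*x^3*y - x^2*y^2 + 2*x^2*y - 3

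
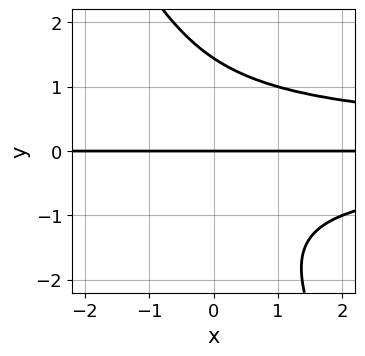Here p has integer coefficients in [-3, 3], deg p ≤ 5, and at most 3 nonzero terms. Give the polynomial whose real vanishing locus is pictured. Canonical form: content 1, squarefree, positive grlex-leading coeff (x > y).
(a) The degree is 4 — no degree-3 curve has this shape.
(b) Reading off the gridlines: every point of the x-axis in the box is on the curve; it crosses the y-axis at the gridline y = 0.
(c) Matching integer coefficients to the picture gives p.

2*x*y^3 + y^4 - 3*y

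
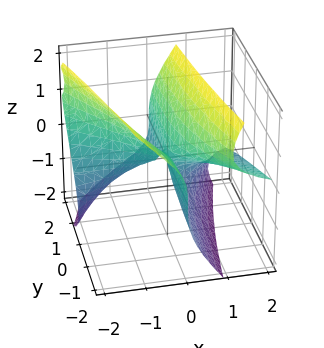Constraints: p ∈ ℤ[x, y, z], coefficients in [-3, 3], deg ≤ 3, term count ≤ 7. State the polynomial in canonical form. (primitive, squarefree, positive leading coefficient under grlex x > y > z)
2*x^2*z - z^3 + x^2 + 2*x*y + 2*x*z

First, deg p = 3. The shape is more complex than any degree-2 surface.
Then, reading off the gridlines: the visible y-axis segment lies entirely on the surface; one x-axis crossing is at x = 0; one z-axis crossing is at z = 0.
Finally, these observations pin down the coefficients.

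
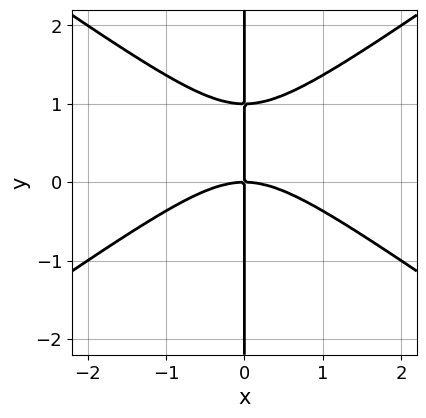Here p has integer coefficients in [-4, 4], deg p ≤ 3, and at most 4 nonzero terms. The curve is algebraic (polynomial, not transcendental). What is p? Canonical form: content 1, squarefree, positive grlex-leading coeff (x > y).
1. deg p = 3. The shape is more complex than any degree-2 curve.
2. Observable constraints: every point of the y-axis in the box is on the curve; it meets the x-axis at x = 0 (among the integer gridlines).
3. The integer polynomial consistent with all of this is the stated p.

x^3 - 2*x*y^2 + 2*x*y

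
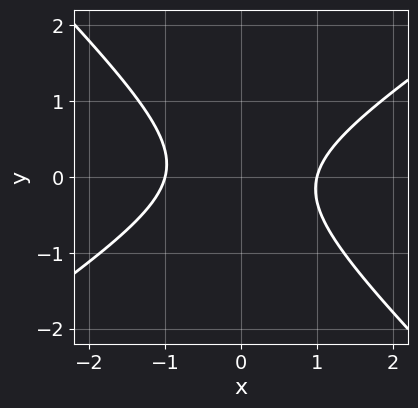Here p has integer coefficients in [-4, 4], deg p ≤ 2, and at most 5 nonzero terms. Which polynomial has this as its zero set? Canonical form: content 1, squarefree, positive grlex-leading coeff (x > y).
1. Degree: no degree-1 curve has this shape, so deg p = 2.
2. Checking where it meets the axes: among the integer gridlines, it crosses the x-axis at x ∈ {-1, 1}; the curve avoids every integer y-axis point in the box.
3. Solving for integer coefficients yields p as stated.

2*x^2 - x*y - 3*y^2 - 2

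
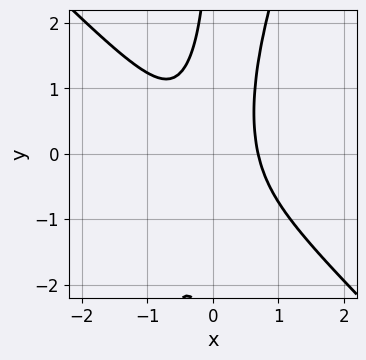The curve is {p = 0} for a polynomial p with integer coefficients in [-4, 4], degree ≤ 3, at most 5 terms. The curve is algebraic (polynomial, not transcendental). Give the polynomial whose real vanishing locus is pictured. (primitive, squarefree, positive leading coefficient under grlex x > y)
3*x^3 + 2*x^2*y - x*y^2 - 1

(a) Degree: no degree-2 curve has this shape, so deg p = 3.
(b) From the visible intercepts: it misses every integer gridline on the y-axis.
(c) The integer polynomial consistent with all of this is the stated p.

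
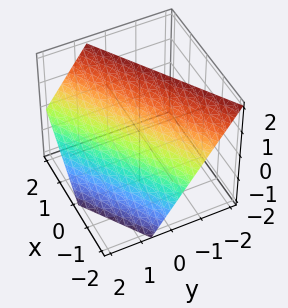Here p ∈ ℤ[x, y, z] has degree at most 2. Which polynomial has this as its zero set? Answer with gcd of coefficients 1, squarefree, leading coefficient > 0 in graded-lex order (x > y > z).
2*x - 3*y - 2*z + 2

1. deg p = 1. The surface is flat (a plane).
2. Observable constraints: it crosses the z-axis at the gridline z = 1; it crosses the x-axis at the gridline x = -1.
3. Solving for integer coefficients yields p as stated.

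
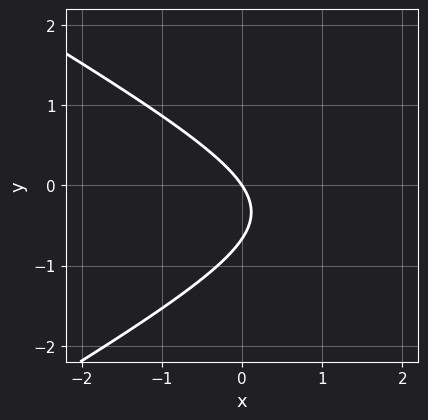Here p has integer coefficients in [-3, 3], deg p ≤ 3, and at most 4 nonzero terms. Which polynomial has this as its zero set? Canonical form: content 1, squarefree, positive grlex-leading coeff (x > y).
x^2 - 3*y^2 - 3*x - 2*y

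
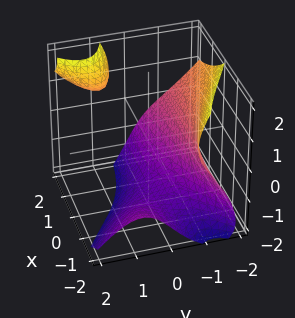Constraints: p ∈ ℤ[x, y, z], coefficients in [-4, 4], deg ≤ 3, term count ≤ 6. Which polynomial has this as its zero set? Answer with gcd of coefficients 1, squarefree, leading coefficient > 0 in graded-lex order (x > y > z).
1. There are 2 components. Treating them together as one polynomial.
2. Degree: no degree-2 surface has this shape, so deg p = 3.
3. Against the integer gridlines: it misses every integer gridline on the x-axis.
4. Fitting integer coefficients to these (and the overall shape) gives p.

3*x*y*z - 2*y^3 - z^3 + 2*y*z - 3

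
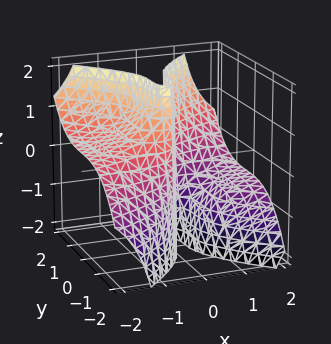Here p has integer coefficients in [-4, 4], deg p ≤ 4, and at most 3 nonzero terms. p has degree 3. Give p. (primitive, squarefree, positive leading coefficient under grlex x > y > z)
1. deg p = 3.
2. From the axis intercepts and sections: it crosses the y-axis at the gridline y = 0; every point of the z-axis in the box is on the surface; one x-axis crossing is at x = 0.
3. Fitting integer coefficients to these (and the overall shape) gives p.

2*x^2*z - y^3 + 2*x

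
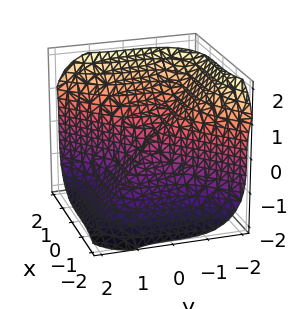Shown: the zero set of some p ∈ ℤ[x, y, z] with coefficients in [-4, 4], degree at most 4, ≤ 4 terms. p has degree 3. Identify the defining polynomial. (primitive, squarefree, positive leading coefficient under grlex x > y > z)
First, the degree is 3 — no degree-2 surface has this shape.
Next, checking where it meets the axes: one y-axis crossing is at y = 0; it meets the x-axis at x = 0 (among the integer gridlines); one z-axis crossing is at z = 0.
Finally, together with the visible shape, these determine p as stated.

3*x^3 - 3*y^3 - 3*z^3 + x^2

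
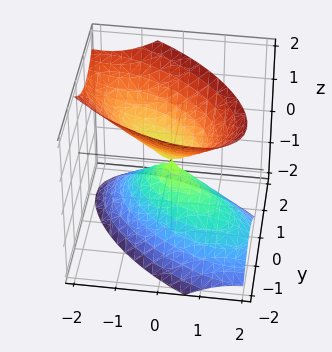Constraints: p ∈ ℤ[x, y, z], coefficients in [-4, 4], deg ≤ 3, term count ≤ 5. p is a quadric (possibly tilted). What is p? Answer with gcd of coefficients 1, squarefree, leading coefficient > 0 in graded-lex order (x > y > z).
2*x^2 + 3*x*y + x*z + 3*y^2 - 2*z^2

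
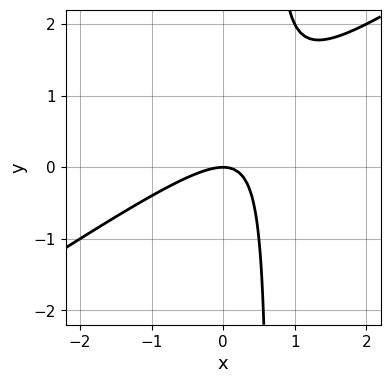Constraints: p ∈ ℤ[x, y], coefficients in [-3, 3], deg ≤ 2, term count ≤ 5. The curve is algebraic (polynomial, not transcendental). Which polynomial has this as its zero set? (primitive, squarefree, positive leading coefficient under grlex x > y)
2*x^2 - 3*x*y + 2*y

deg p = 2.
Reading off the gridlines: it meets the x-axis at x = 0 (among the integer gridlines); it crosses the y-axis at the gridline y = 0.
Together with the visible shape, these determine p as stated.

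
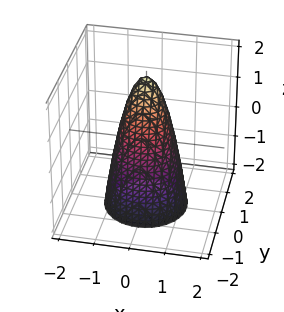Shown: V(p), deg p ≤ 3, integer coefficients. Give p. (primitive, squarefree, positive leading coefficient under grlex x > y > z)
First, the degree is 2 — a generic line meets the surface in up to 2 points.
Next, symmetries: rotational symmetry about the z-axis ⇒ p depends on x, y only through x² + y².
Next, observable constraints: it crosses the z-axis at the gridline z = 2; a circular section at z = -1 has radius exactly 1.
Finally, together with the visible shape, these determine p as stated.

3*x^2 + 3*y^2 + z - 2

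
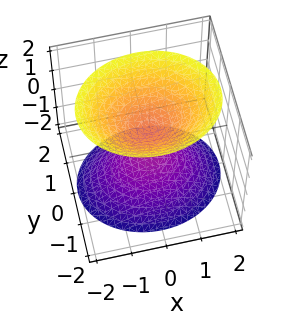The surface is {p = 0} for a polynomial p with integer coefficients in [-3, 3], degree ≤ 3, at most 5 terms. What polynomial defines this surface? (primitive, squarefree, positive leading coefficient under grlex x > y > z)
First, the picture has 2 separate pieces. Treating them together as one polynomial.
Next, degree: two sheets facing apart; a quadric, so deg p = 2.
Then, symmetries: mirror symmetry x ↦ −x ⇒ only even powers of x; it's symmetric under z → −z, forcing even powers of z; it's symmetric under y → −y, forcing even powers of y.
Then, from the visible intercepts: it misses every integer gridline on the x-axis; no y-intercept at any integer in the box.
Finally, together with the visible shape, these determine p as stated.

2*x^2 + 3*y^2 - 2*z^2 + 1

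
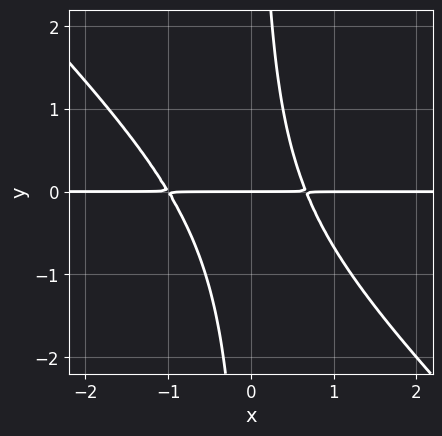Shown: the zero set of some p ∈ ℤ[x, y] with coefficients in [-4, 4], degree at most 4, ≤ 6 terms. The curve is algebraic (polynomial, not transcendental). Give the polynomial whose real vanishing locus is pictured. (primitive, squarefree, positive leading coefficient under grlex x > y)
3*x^2*y + 3*x*y^2 + x*y - 2*y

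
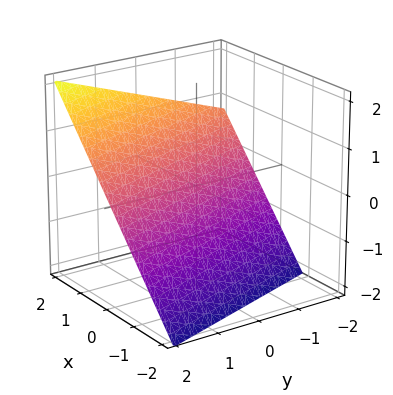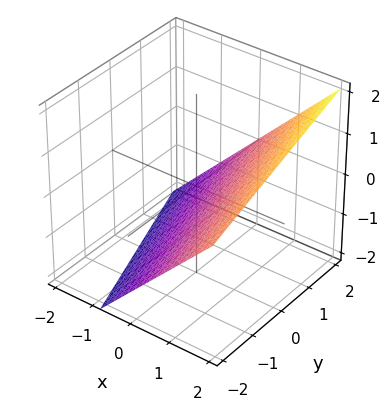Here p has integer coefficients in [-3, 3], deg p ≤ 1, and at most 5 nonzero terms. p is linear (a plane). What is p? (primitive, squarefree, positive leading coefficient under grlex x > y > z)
3*x + y - 3*z - 2

First, the degree is 1 — every cross-section is a straight line — this is a plane.
Then, checking where it meets the axes: it crosses the y-axis at the gridline y = 2.
Finally, solving for integer coefficients yields p as stated.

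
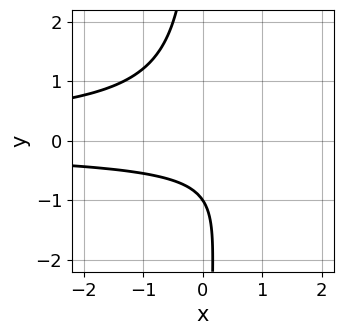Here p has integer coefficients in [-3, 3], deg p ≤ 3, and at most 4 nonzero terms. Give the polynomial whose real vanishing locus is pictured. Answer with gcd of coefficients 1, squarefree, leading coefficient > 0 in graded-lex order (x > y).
3*x*y^2 + 2*y + 2

(a) Degree: no degree-2 curve has this shape, so deg p = 3.
(b) Checking where it meets the axes: it crosses the y-axis at the gridline y = -1; the curve avoids every integer x-axis point in the box.
(c) Fitting integer coefficients to these (and the overall shape) gives p.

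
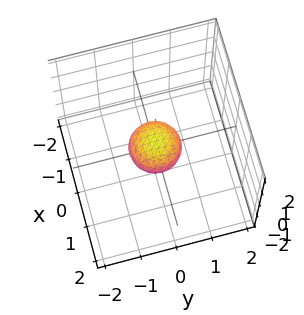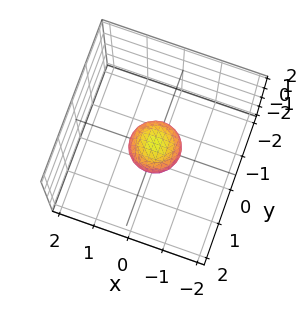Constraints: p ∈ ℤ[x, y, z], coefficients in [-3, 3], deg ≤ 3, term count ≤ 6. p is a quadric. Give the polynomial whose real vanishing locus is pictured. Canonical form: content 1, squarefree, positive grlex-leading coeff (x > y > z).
2*x^2 + 2*y^2 + 3*z^2 - 1

The degree is 2 — bounded and convex; a quadric.
Symmetries: it's symmetric under z → −z, forcing even powers of z; the z-axis is an axis of rotation, so x and y enter only as x² + y².
Observable constraints: a circular section at z = 0 has radius between 0 and 1.
Putting this together gives p.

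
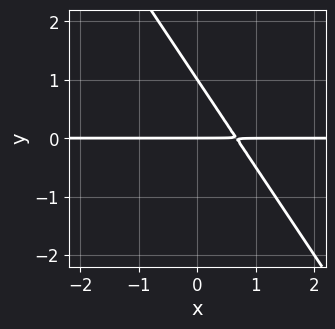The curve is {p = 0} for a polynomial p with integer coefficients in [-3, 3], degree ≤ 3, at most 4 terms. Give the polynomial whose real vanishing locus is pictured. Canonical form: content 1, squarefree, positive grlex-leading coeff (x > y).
deg p = 2.
Reading off the gridlines: every point of the x-axis in the box is on the curve; the y-axis gridline crossings are at y ∈ {0, 1}.
Fitting integer coefficients to these (and the overall shape) gives p.

3*x*y + 2*y^2 - 2*y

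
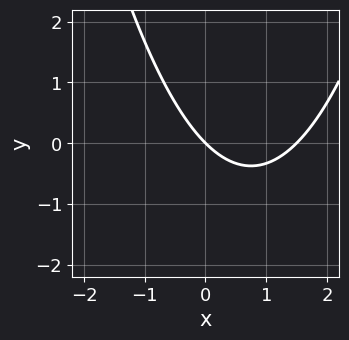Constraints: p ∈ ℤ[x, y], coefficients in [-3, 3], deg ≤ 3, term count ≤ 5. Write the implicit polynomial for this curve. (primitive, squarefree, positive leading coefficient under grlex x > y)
1. The degree is 2 — the shape is more complex than any degree-1 curve.
2. Reading off the gridlines: it meets the y-axis at y = 0 (among the integer gridlines); one x-axis crossing is at x = 0.
3. Matching integer coefficients to the picture gives p.

2*x^2 - 3*x - 3*y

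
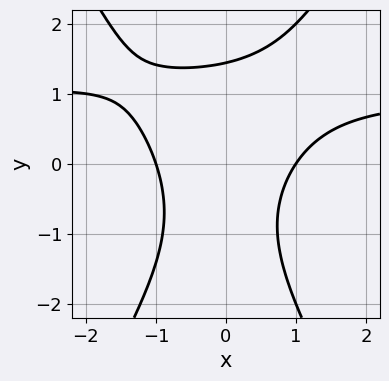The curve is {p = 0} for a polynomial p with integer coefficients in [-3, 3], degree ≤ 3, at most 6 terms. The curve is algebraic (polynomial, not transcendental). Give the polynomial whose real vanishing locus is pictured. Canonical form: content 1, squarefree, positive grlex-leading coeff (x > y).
Degree: the shape is more complex than any degree-2 curve, so deg p = 3.
Checking where it meets the axes: the x-axis gridline crossings are at x ∈ {-1, 1}.
Assembling these constraints gives the stated polynomial.

3*x^2*y - y^3 - 3*x^2 + x*y + 3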